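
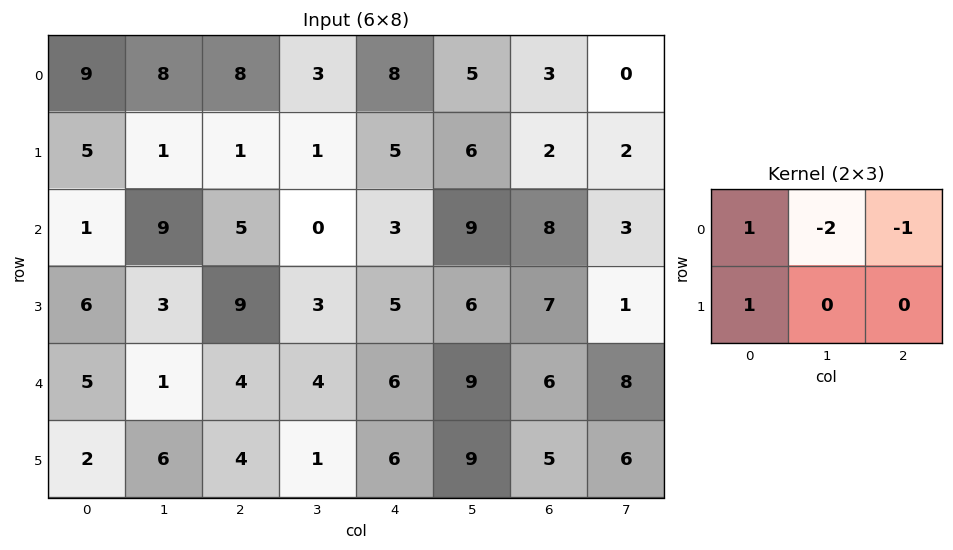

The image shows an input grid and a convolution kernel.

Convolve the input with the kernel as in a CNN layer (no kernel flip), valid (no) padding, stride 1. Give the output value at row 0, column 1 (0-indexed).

-10

The receptive field on the input at this output position is [8 8 3 / 1 1 1]. Elementwise product with the kernel and sum: 8·1 + 8·-2 + 3·-1 + 1·1.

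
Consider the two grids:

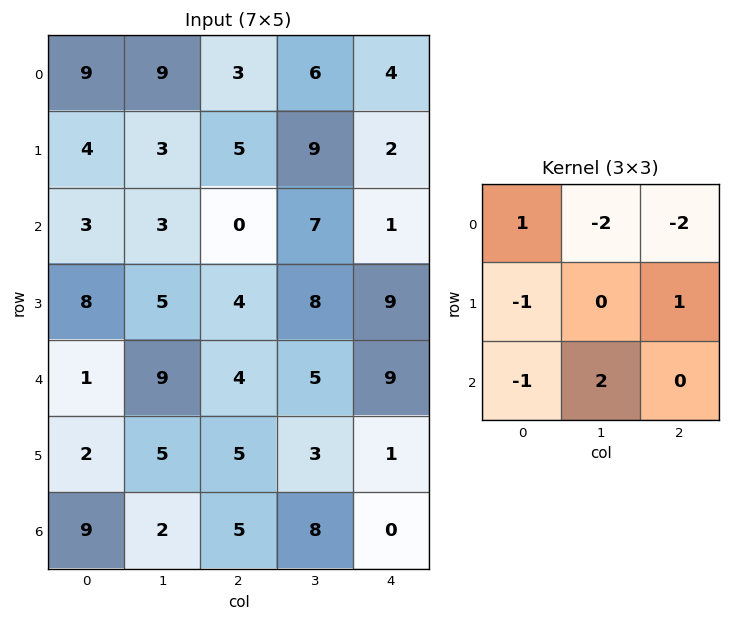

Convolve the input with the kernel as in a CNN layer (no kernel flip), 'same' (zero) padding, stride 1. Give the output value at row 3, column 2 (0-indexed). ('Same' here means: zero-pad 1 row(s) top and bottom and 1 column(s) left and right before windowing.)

The receptive field on the zero-padded input at this output position is [3 0 7 / 5 4 8 / 9 4 5]. Elementwise product with the kernel and sum: 3·1 + 0·-2 + 7·-2 + 5·-1 + 8·1 + 9·-1 + 4·2.

-9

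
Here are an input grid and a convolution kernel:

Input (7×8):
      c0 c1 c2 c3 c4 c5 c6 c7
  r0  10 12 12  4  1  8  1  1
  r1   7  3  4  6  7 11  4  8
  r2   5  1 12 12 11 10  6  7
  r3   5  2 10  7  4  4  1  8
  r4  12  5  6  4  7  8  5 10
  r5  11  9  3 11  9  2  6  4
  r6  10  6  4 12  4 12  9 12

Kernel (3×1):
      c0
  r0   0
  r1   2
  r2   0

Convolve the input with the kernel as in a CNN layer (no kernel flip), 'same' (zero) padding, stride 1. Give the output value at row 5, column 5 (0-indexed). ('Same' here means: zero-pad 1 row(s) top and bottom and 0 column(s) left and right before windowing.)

4

The receptive field on the zero-padded input at this output position is [8 / 2 / 12]. Elementwise product with the kernel and sum: 2·2.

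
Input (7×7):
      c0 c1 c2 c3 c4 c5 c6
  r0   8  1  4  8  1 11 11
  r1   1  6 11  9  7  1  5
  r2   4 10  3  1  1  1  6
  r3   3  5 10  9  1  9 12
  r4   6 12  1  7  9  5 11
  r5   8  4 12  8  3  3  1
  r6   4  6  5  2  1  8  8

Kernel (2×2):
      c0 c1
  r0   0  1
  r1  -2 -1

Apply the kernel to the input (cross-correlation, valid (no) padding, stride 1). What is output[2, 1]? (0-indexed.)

-17

The receptive field on the input at this output position is [10 3 / 5 10]. Elementwise product with the kernel and sum: 3·1 + 5·-2 + 10·-1.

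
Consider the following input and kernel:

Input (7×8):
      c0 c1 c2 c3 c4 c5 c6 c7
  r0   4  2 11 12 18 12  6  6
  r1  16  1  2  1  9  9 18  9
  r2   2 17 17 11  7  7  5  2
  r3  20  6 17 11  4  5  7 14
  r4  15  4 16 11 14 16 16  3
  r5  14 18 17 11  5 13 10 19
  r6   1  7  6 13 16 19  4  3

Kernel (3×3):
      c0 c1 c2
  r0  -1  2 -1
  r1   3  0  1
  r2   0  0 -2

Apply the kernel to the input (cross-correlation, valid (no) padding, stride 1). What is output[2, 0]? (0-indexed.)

The receptive field on the input at this output position is [2 17 17 / 20 6 17 / 15 4 16]. Elementwise product with the kernel and sum: 2·-1 + 17·2 + 17·-1 + 20·3 + 17·1 + 16·-2.

60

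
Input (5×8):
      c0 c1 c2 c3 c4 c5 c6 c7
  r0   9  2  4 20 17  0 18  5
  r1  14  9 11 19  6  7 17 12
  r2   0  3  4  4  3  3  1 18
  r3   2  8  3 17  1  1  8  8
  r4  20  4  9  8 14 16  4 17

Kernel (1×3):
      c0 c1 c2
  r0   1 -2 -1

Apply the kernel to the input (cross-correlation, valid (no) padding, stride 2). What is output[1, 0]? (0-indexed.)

-10

The receptive field on the input at this output position is [0 3 4]. Elementwise product with the kernel and sum: 0·1 + 3·-2 + 4·-1.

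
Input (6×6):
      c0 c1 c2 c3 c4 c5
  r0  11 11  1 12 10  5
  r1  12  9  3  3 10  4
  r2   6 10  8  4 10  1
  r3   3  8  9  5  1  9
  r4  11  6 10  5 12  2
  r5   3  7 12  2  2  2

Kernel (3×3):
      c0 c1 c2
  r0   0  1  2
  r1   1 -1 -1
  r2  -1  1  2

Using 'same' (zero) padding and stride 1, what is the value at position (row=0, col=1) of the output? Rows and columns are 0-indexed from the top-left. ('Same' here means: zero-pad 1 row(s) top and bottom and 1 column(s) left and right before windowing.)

2

The receptive field on the zero-padded input at this output position is [0 0 0 / 11 11 1 / 12 9 3]. Elementwise product with the kernel and sum: 0·1 + 0·2 + 11·1 + 11·-1 + 1·-1 + 12·-1 + 9·1 + 3·2.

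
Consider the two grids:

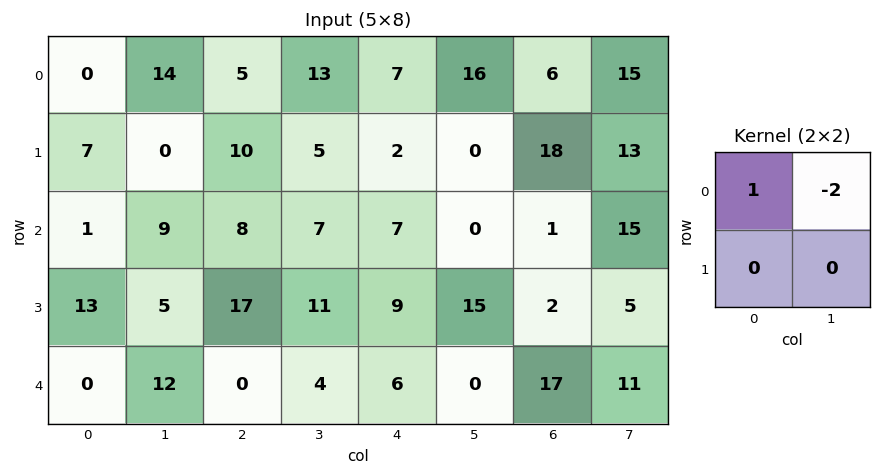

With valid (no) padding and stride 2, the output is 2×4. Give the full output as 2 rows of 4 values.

Output[0,0]: The receptive field on the input at this output position is [0 14 / 7 0]. Elementwise product with the kernel and sum: 0·1 + 14·-2.
Output[0,1]: The receptive field on the input at this output position is [5 13 / 10 5]. Elementwise product with the kernel and sum: 5·1 + 13·-2.

-28 -21 -25 -24
-17 -6 7 -29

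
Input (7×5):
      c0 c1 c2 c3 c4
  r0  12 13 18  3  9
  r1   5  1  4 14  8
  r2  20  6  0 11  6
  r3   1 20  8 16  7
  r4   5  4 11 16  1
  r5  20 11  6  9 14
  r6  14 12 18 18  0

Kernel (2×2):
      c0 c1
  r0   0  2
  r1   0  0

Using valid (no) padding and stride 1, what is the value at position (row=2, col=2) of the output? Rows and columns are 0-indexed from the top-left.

22

The receptive field on the input at this output position is [0 11 / 8 16]. Elementwise product with the kernel and sum: 11·2.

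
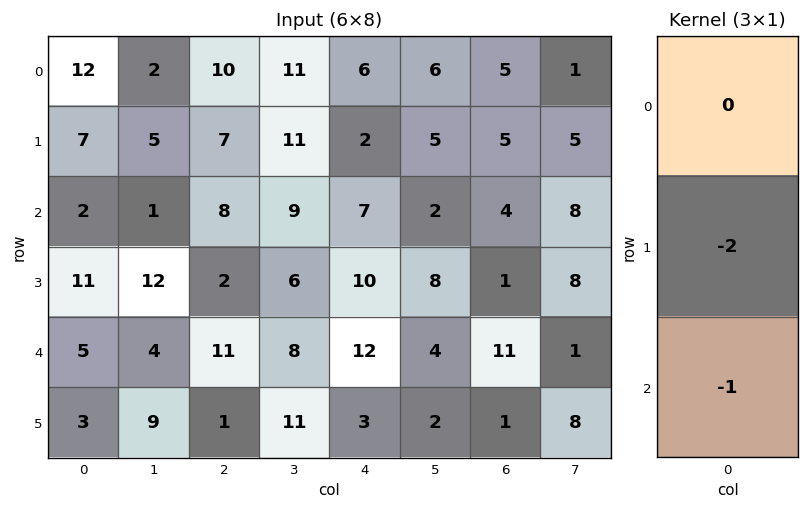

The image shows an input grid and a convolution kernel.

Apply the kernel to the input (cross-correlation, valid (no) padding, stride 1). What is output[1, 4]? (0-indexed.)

-24

The receptive field on the input at this output position is [2 / 7 / 10]. Elementwise product with the kernel and sum: 7·-2 + 10·-1.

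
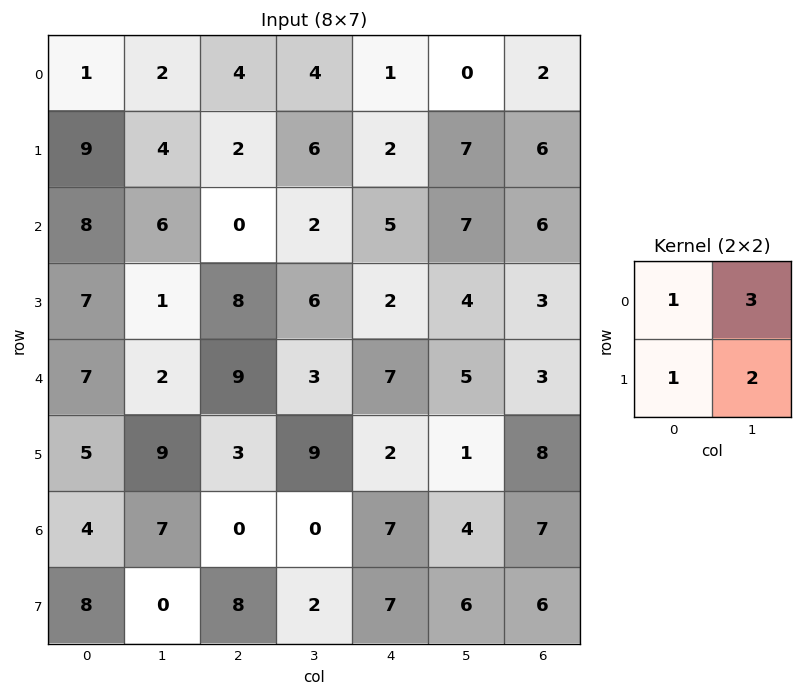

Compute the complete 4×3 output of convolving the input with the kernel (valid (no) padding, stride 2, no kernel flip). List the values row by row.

24 30 17
35 26 36
36 39 26
33 12 38

Output[0,0]: The receptive field on the input at this output position is [1 2 / 9 4]. Elementwise product with the kernel and sum: 1·1 + 2·3 + 9·1 + 4·2.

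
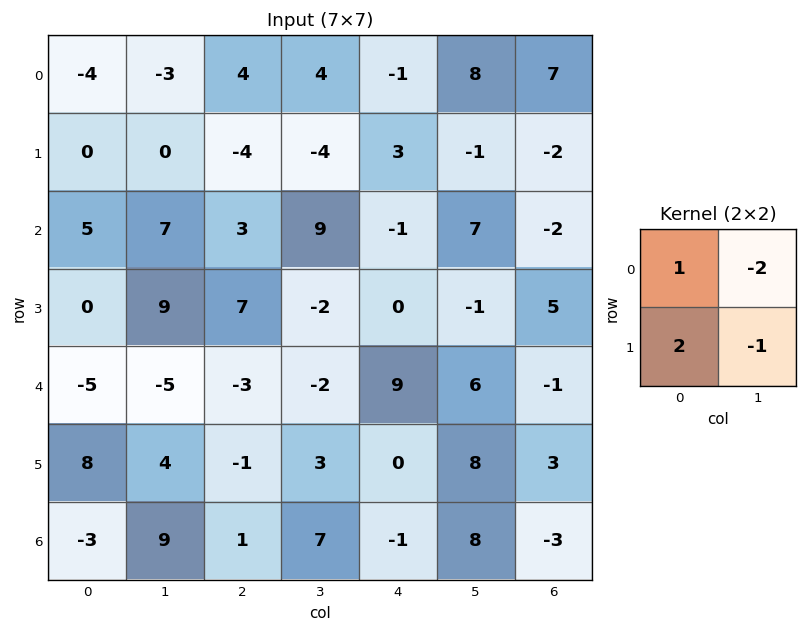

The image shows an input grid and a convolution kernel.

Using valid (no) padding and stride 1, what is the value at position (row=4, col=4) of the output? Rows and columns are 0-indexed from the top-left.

The receptive field on the input at this output position is [9 6 / 0 8]. Elementwise product with the kernel and sum: 9·1 + 6·-2 + 0·2 + 8·-1.

-11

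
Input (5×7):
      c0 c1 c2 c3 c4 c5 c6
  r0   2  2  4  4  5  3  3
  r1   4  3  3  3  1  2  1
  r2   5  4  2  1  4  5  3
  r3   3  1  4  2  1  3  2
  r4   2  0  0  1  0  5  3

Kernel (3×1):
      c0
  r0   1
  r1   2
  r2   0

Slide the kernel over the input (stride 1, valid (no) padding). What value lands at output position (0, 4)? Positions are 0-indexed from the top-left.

The receptive field on the input at this output position is [5 / 1 / 4]. Elementwise product with the kernel and sum: 5·1 + 1·2.

7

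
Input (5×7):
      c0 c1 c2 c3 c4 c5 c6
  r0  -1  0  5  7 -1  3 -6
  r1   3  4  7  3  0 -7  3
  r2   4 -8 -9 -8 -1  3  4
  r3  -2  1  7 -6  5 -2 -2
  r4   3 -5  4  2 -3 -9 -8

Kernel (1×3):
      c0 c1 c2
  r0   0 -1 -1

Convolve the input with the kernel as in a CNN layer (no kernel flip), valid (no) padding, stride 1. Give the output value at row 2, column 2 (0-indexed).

9

The receptive field on the input at this output position is [-9 -8 -1]. Elementwise product with the kernel and sum: -8·-1 + -1·-1.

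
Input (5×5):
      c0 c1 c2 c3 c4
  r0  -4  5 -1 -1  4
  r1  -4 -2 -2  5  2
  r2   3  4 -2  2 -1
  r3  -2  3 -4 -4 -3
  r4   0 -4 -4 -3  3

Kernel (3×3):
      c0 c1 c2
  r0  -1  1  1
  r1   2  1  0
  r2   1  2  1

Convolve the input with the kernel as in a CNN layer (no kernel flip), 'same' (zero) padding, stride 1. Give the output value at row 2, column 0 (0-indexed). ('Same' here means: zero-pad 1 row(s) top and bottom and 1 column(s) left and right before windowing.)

-4

The receptive field on the zero-padded input at this output position is [0 -4 -2 / 0 3 4 / 0 -2 3]. Elementwise product with the kernel and sum: 0·-1 + -4·1 + -2·1 + 0·2 + 3·1 + 0·1 + -2·2 + 3·1.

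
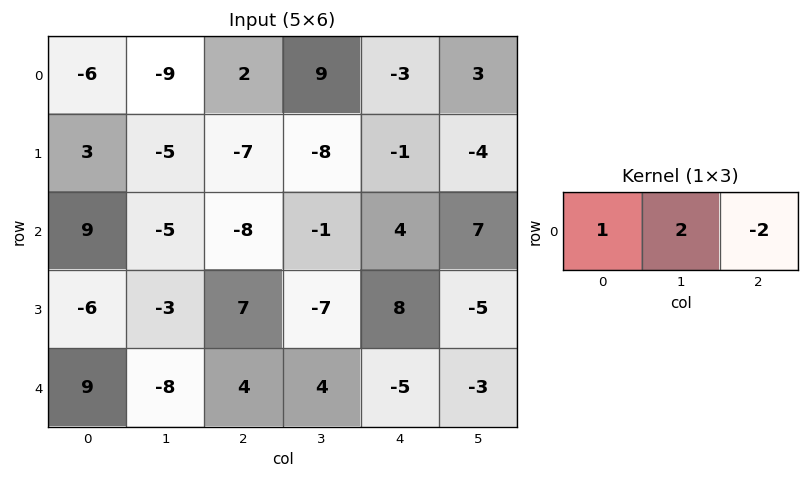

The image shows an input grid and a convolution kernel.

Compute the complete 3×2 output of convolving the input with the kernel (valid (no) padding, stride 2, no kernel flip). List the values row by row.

Output[0,0]: The receptive field on the input at this output position is [-6 -9 2]. Elementwise product with the kernel and sum: -6·1 + -9·2 + 2·-2.

-28 26
15 -18
-15 22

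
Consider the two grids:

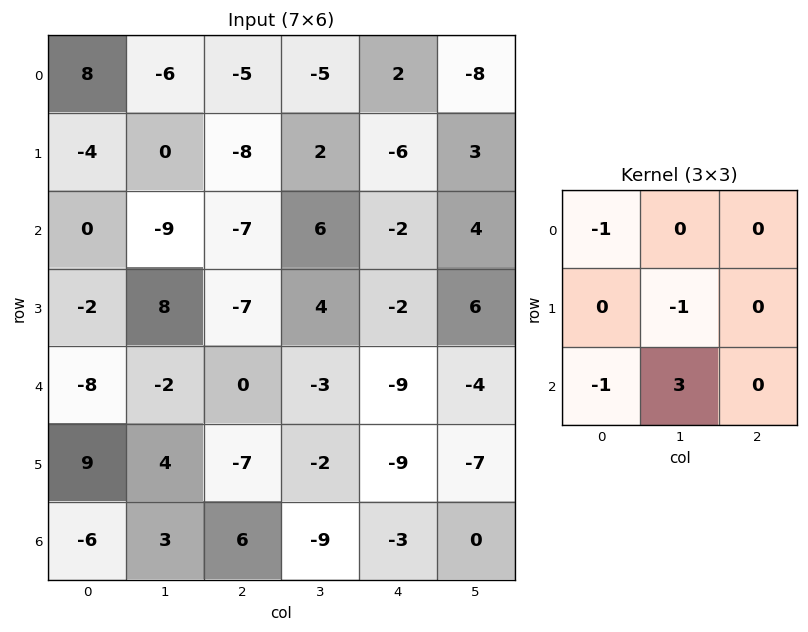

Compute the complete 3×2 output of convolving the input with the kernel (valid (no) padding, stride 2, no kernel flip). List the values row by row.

-35 28
-6 -6
19 -31

Output[0,0]: The receptive field on the input at this output position is [8 -6 -5 / -4 0 -8 / 0 -9 -7]. Elementwise product with the kernel and sum: 8·-1 + 0·-1 + 0·-1 + -9·3.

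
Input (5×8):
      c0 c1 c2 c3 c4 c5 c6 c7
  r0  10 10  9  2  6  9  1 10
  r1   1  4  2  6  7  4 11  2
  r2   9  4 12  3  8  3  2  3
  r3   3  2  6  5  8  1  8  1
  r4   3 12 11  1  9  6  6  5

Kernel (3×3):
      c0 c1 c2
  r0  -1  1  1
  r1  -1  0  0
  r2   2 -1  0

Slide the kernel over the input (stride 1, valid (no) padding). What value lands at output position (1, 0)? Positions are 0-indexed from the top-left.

0

The receptive field on the input at this output position is [1 4 2 / 9 4 12 / 3 2 6]. Elementwise product with the kernel and sum: 1·-1 + 4·1 + 2·1 + 9·-1 + 3·2 + 2·-1.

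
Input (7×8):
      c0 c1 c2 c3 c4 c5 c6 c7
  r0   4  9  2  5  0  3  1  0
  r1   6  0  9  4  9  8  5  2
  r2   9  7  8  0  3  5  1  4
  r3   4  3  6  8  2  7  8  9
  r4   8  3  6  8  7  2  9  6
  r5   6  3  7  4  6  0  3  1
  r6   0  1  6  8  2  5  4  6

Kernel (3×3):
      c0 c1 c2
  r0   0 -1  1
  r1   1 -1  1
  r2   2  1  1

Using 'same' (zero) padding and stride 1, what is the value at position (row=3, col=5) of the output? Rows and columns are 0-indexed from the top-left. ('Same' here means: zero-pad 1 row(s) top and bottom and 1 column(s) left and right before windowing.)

The receptive field on the zero-padded input at this output position is [3 5 1 / 2 7 8 / 7 2 9]. Elementwise product with the kernel and sum: 5·-1 + 1·1 + 2·1 + 7·-1 + 8·1 + 7·2 + 2·1 + 9·1.

24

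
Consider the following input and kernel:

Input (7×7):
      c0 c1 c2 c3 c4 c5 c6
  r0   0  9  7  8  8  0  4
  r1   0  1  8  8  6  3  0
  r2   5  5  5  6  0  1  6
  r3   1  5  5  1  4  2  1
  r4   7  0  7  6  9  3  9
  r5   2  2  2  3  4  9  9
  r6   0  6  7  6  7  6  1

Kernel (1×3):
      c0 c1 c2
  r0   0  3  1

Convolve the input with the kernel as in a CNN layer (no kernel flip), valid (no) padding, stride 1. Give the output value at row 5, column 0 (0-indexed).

8

The receptive field on the input at this output position is [2 2 2]. Elementwise product with the kernel and sum: 2·3 + 2·1.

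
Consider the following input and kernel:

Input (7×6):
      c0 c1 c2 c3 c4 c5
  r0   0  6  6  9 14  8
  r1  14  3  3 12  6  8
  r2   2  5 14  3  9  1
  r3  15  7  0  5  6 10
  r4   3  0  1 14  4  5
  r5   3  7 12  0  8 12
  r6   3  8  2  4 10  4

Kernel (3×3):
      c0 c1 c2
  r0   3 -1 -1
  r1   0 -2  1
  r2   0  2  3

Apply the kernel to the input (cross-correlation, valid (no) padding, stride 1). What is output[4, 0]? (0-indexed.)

The receptive field on the input at this output position is [3 0 1 / 3 7 12 / 3 8 2]. Elementwise product with the kernel and sum: 3·3 + 0·-1 + 1·-1 + 7·-2 + 12·1 + 8·2 + 2·3.

28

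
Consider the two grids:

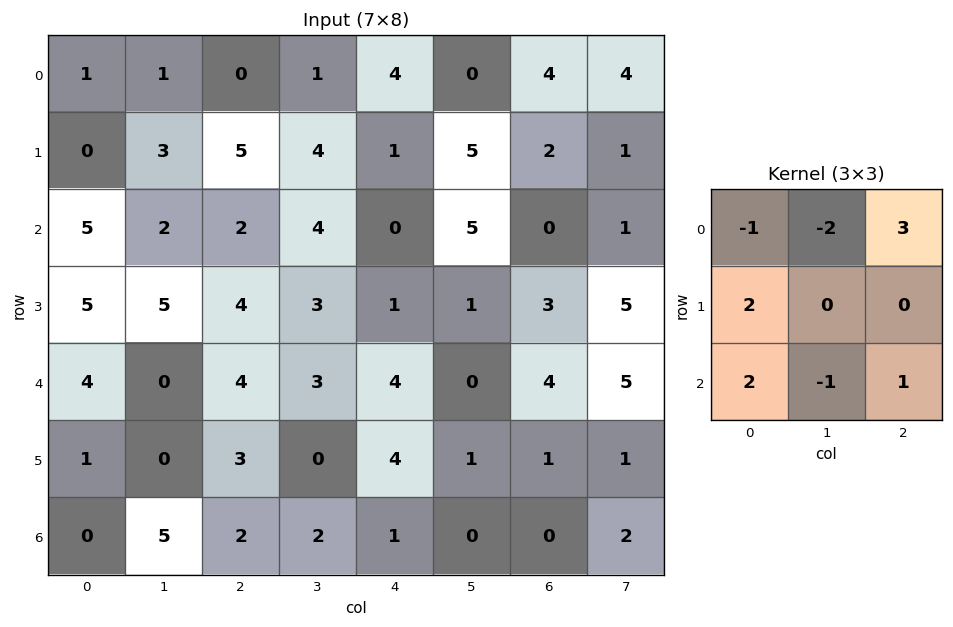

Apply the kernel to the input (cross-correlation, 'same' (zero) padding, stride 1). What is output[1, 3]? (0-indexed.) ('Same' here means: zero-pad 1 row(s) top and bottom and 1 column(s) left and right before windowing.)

The receptive field on the zero-padded input at this output position is [0 1 4 / 5 4 1 / 2 4 0]. Elementwise product with the kernel and sum: 0·-1 + 1·-2 + 4·3 + 5·2 + 2·2 + 4·-1 + 0·1.

20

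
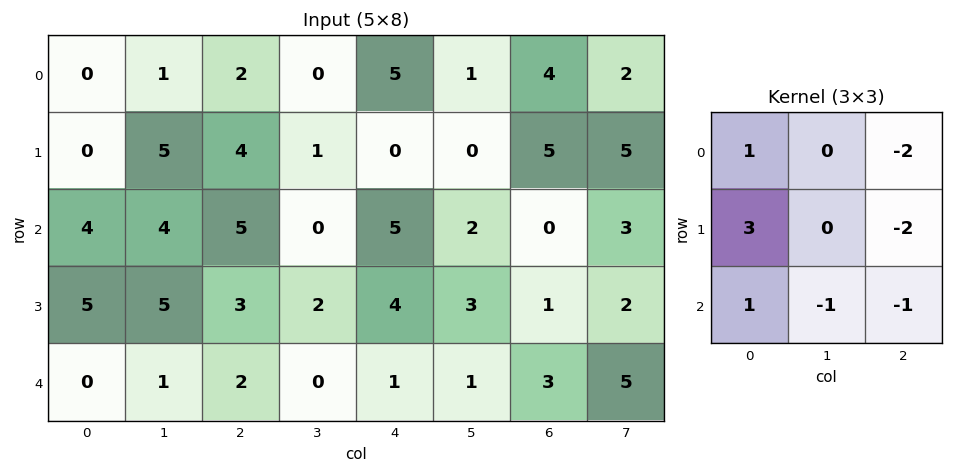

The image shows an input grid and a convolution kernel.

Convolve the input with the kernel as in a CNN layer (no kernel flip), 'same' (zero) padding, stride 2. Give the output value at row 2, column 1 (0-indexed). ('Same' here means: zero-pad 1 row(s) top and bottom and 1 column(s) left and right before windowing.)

4

The receptive field on the zero-padded input at this output position is [5 3 2 / 1 2 0 / 0 0 0]. Elementwise product with the kernel and sum: 5·1 + 2·-2 + 1·3 + 0·-2 + 0·1 + 0·-1 + 0·-1.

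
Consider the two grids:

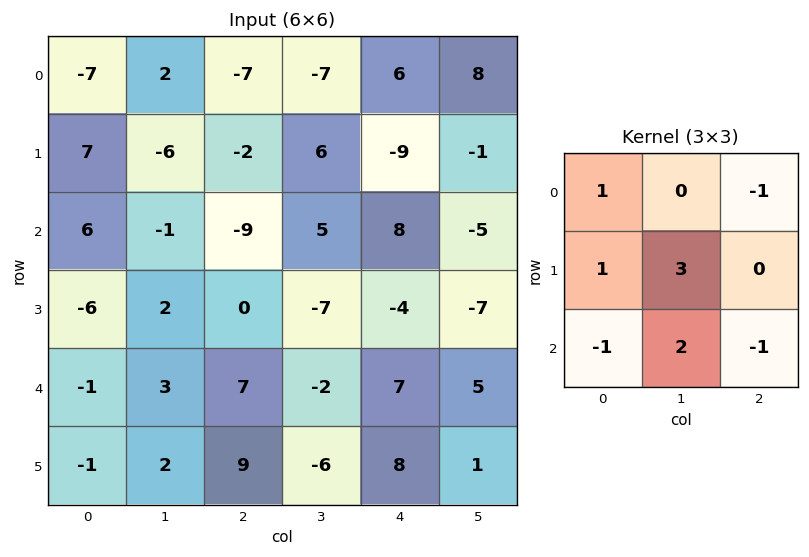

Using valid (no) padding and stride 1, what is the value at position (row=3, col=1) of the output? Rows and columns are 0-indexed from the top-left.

The receptive field on the input at this output position is [2 0 -7 / 3 7 -2 / 2 9 -6]. Elementwise product with the kernel and sum: 2·1 + -7·-1 + 3·1 + 7·3 + 2·-1 + 9·2 + -6·-1.

55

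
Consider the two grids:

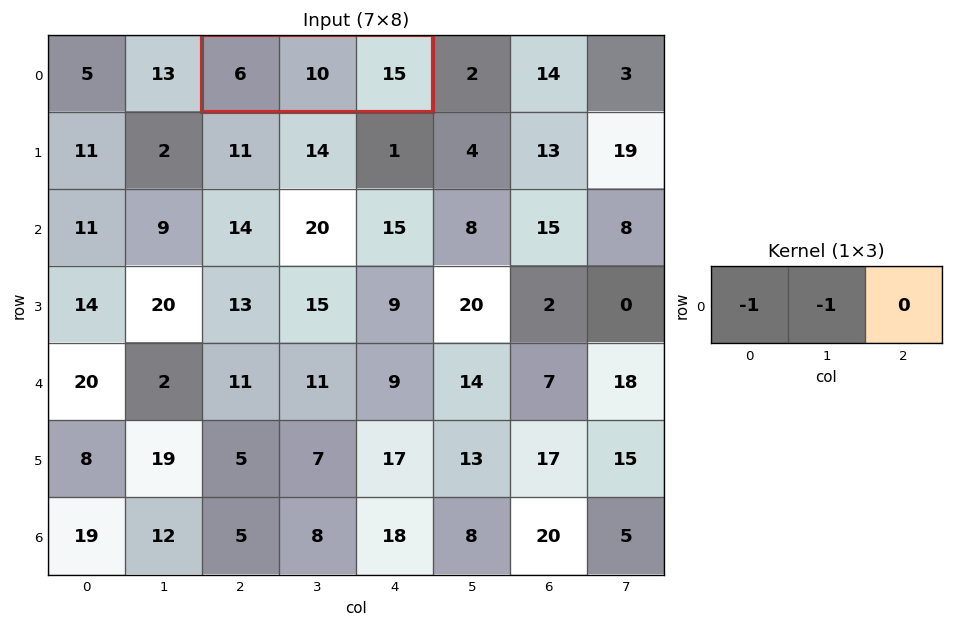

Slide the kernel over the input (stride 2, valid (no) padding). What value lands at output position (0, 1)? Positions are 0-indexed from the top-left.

-16

The receptive field on the input at this output position is [6 10 15]. Elementwise product with the kernel and sum: 6·-1 + 10·-1.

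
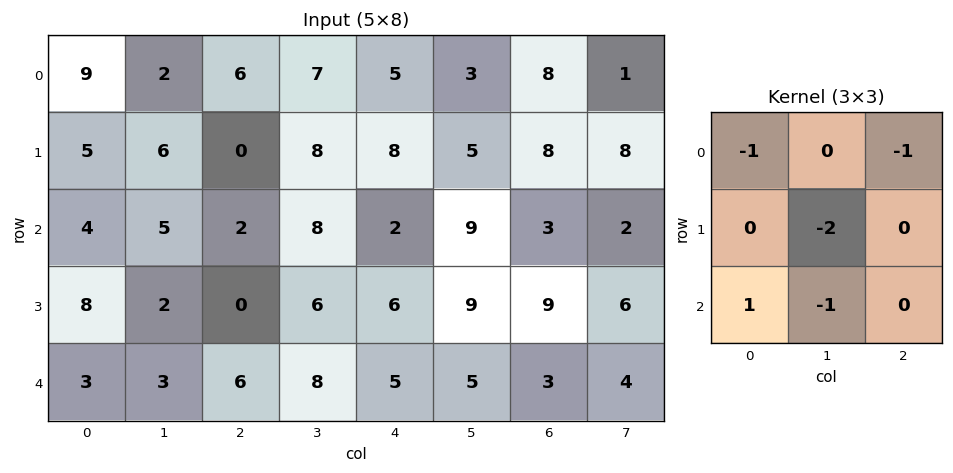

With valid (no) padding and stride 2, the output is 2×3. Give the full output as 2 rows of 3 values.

Output[0,0]: The receptive field on the input at this output position is [9 2 6 / 5 6 0 / 4 5 2]. Elementwise product with the kernel and sum: 9·-1 + 6·-1 + 6·-2 + 4·1 + 5·-1.
Output[0,1]: The receptive field on the input at this output position is [6 7 5 / 0 8 8 / 2 8 2]. Elementwise product with the kernel and sum: 6·-1 + 5·-1 + 8·-2 + 2·1 + 8·-1.

-28 -33 -30
-10 -18 -23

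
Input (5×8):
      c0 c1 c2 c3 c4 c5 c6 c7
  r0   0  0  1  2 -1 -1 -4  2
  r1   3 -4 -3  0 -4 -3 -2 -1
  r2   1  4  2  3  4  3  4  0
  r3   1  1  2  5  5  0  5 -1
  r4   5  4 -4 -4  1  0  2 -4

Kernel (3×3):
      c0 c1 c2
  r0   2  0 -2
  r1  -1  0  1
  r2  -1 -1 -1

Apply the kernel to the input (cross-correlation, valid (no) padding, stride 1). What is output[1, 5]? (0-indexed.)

The receptive field on the input at this output position is [-3 -2 -1 / 3 4 0 / 0 5 -1]. Elementwise product with the kernel and sum: -3·2 + -1·-2 + 3·-1 + 0·1 + 0·-1 + 5·-1 + -1·-1.

-11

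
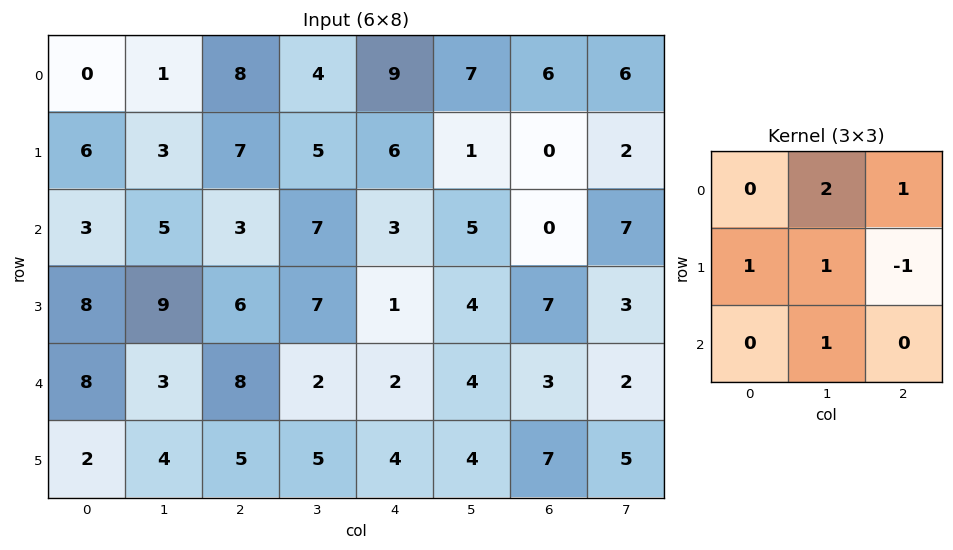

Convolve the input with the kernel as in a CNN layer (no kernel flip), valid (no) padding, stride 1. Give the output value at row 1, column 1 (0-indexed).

26

The receptive field on the input at this output position is [3 7 5 / 5 3 7 / 9 6 7]. Elementwise product with the kernel and sum: 7·2 + 5·1 + 5·1 + 3·1 + 7·-1 + 6·1.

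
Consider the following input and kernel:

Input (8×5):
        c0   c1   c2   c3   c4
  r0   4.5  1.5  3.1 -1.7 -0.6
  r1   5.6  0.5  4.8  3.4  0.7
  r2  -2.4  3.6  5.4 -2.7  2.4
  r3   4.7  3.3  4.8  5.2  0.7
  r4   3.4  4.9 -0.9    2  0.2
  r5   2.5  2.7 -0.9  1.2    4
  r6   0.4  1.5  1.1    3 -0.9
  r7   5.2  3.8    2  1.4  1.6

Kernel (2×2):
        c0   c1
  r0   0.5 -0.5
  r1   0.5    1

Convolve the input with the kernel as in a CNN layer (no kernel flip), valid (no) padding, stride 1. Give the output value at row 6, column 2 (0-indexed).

1.45

The receptive field on the input at this output position is [1.1 3 / 2 1.4]. Elementwise product with the kernel and sum: 1.1·0.5 + 3·-0.5 + 2·0.5 + 1.4·1.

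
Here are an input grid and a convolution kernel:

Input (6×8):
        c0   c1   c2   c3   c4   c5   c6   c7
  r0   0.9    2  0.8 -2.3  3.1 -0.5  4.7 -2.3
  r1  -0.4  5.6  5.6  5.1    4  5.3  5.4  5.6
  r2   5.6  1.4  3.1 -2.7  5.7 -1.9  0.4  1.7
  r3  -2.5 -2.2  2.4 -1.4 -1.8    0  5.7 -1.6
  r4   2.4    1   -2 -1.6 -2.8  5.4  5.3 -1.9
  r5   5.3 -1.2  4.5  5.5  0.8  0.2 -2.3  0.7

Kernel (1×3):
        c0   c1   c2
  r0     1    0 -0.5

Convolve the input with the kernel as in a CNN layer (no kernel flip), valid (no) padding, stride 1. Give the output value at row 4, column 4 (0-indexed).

-5.45

The receptive field on the input at this output position is [-2.8 5.4 5.3]. Elementwise product with the kernel and sum: -2.8·1 + 5.3·-0.5.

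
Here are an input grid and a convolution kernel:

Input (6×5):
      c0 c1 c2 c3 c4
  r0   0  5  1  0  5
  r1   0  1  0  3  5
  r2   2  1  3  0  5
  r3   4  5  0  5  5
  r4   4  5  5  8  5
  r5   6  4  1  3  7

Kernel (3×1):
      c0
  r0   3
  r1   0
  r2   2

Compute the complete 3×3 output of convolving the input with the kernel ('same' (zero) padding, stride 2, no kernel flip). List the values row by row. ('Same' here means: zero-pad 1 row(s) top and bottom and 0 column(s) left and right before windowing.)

0 0 10
8 0 25
24 2 29

Output[0,0]: The receptive field on the zero-padded input at this output position is [0 / 0 / 0]. Elementwise product with the kernel and sum: 0·3 + 0·2.
Output[0,1]: The receptive field on the zero-padded input at this output position is [0 / 1 / 0]. Elementwise product with the kernel and sum: 0·3 + 0·2.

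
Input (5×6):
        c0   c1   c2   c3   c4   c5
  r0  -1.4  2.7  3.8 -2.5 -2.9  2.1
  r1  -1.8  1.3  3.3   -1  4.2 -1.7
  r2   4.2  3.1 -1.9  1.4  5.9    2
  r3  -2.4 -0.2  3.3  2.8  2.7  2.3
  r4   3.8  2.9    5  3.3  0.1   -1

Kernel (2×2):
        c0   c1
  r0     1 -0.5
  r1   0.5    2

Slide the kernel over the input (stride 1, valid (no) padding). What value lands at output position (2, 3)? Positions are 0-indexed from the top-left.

5.25

The receptive field on the input at this output position is [1.4 5.9 / 2.8 2.7]. Elementwise product with the kernel and sum: 1.4·1 + 5.9·-0.5 + 2.8·0.5 + 2.7·2.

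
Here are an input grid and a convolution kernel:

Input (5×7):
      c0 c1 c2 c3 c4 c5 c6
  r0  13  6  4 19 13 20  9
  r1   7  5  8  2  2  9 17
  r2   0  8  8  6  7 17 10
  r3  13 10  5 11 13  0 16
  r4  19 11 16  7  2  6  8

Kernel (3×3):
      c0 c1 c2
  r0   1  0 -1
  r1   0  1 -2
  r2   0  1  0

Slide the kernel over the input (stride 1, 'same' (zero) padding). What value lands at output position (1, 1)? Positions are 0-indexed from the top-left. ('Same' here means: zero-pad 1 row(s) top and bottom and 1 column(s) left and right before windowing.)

The receptive field on the zero-padded input at this output position is [13 6 4 / 7 5 8 / 0 8 8]. Elementwise product with the kernel and sum: 13·1 + 4·-1 + 5·1 + 8·-2 + 8·1.

6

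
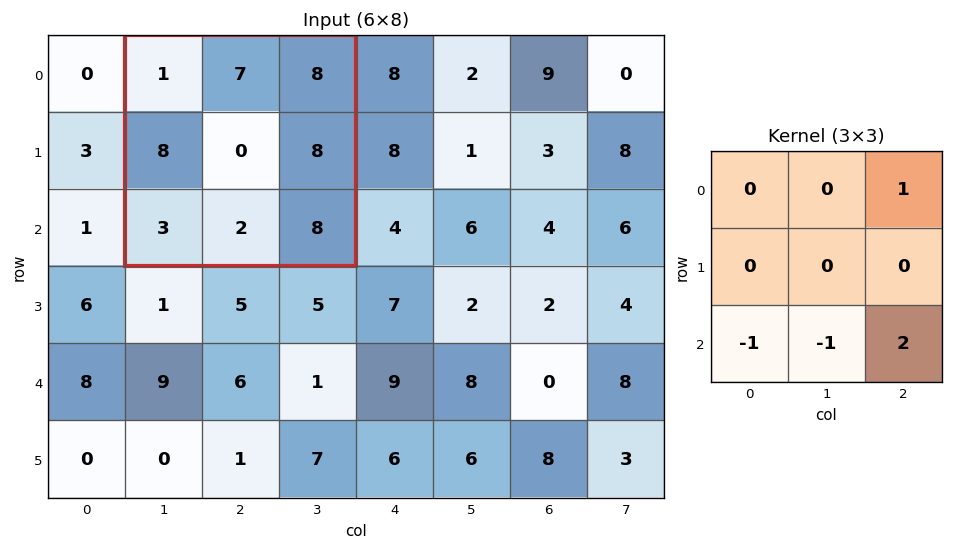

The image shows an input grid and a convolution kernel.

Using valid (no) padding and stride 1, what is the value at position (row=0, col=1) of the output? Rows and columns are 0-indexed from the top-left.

The receptive field on the input at this output position is [1 7 8 / 8 0 8 / 3 2 8]. Elementwise product with the kernel and sum: 8·1 + 3·-1 + 2·-1 + 8·2.

19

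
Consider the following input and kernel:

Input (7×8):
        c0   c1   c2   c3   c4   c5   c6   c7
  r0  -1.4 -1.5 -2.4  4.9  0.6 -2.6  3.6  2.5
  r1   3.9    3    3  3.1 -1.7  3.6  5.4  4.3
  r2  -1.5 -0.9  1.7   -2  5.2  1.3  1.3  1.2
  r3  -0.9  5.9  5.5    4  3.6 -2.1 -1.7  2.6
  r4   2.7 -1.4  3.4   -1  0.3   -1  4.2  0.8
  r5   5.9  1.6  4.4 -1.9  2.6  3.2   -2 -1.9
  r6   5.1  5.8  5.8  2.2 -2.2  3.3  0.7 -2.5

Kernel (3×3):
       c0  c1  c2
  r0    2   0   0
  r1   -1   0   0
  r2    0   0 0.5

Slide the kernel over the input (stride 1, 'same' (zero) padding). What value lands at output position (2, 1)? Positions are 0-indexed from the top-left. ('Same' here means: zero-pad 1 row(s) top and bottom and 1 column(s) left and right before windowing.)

The receptive field on the zero-padded input at this output position is [3.9 3 3 / -1.5 -0.9 1.7 / -0.9 5.9 5.5]. Elementwise product with the kernel and sum: 3.9·2 + -1.5·-1 + 5.5·0.5.

12.05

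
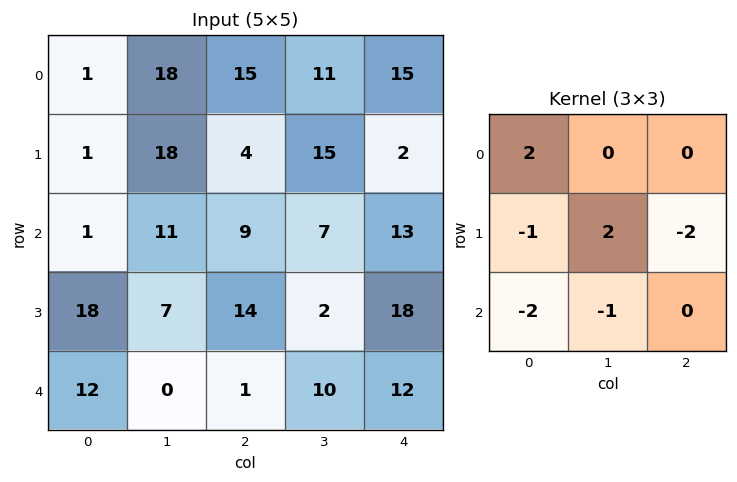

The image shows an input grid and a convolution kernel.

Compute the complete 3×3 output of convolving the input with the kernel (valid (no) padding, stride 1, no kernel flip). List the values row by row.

Output[0,0]: The receptive field on the input at this output position is [1 18 15 / 1 18 4 / 1 11 9]. Elementwise product with the kernel and sum: 1·2 + 1·-1 + 18·2 + 4·-2 + 1·-2 + 11·-1.

16 -35 27
-38 1 -43
-54 38 -40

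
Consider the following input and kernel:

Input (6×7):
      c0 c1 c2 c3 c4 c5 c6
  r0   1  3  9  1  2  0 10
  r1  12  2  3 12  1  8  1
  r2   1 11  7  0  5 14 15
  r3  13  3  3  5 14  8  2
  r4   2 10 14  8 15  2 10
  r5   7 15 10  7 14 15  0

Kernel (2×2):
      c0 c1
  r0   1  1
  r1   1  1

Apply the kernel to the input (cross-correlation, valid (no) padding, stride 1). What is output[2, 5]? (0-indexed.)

39

The receptive field on the input at this output position is [14 15 / 8 2]. Elementwise product with the kernel and sum: 14·1 + 15·1 + 8·1 + 2·1.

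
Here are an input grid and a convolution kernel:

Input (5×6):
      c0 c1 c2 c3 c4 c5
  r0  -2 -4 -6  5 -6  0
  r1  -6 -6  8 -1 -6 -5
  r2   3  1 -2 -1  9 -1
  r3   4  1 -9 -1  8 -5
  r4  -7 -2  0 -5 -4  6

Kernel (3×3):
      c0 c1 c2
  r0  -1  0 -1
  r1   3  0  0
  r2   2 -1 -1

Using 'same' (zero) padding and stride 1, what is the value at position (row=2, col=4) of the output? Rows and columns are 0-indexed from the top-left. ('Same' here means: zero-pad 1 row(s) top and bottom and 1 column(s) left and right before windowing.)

-2

The receptive field on the zero-padded input at this output position is [-1 -6 -5 / -1 9 -1 / -1 8 -5]. Elementwise product with the kernel and sum: -1·-1 + -5·-1 + -1·3 + -1·2 + 8·-1 + -5·-1.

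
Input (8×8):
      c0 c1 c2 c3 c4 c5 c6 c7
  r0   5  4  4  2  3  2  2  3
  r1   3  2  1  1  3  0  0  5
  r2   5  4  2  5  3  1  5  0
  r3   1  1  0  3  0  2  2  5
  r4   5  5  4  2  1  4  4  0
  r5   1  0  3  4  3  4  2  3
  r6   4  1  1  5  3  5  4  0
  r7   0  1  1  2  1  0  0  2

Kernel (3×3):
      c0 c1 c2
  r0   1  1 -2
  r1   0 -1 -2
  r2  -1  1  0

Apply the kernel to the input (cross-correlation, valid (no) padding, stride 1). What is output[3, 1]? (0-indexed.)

-10

The receptive field on the input at this output position is [1 0 3 / 5 4 2 / 0 3 4]. Elementwise product with the kernel and sum: 1·1 + 0·1 + 3·-2 + 4·-1 + 2·-2 + 0·-1 + 3·1.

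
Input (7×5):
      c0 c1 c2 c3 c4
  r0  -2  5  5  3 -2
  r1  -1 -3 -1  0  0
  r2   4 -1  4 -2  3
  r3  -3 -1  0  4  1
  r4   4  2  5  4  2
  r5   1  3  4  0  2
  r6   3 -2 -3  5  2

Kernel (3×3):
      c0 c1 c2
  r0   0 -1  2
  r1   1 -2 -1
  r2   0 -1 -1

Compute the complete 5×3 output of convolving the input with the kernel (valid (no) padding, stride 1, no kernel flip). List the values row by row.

Output[0,0]: The receptive field on the input at this output position is [-2 5 5 / -1 -3 -1 / 4 -1 4]. Elementwise product with the kernel and sum: 5·-1 + 5·2 + -1·1 + -3·-2 + -1·-1 + -1·-1 + 4·-1.
Output[0,1]: The receptive field on the input at this output position is [5 5 3 / -3 -1 0 / -1 4 -2]. Elementwise product with the kernel and sum: 5·-1 + 3·2 + -3·1 + -1·-2 + 0·-1 + 4·-1 + -2·-1.

8 -2 -9
4 -10 0
1 -22 -7
-11 -8 -9
4 -4 -5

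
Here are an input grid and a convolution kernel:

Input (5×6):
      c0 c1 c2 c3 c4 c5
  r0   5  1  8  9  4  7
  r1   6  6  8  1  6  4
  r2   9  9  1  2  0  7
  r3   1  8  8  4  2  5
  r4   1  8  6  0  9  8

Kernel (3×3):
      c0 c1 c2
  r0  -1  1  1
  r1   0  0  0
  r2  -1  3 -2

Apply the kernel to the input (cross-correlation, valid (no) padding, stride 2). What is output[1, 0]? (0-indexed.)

12

The receptive field on the input at this output position is [9 9 1 / 1 8 8 / 1 8 6]. Elementwise product with the kernel and sum: 9·-1 + 9·1 + 1·1 + 1·-1 + 8·3 + 6·-2.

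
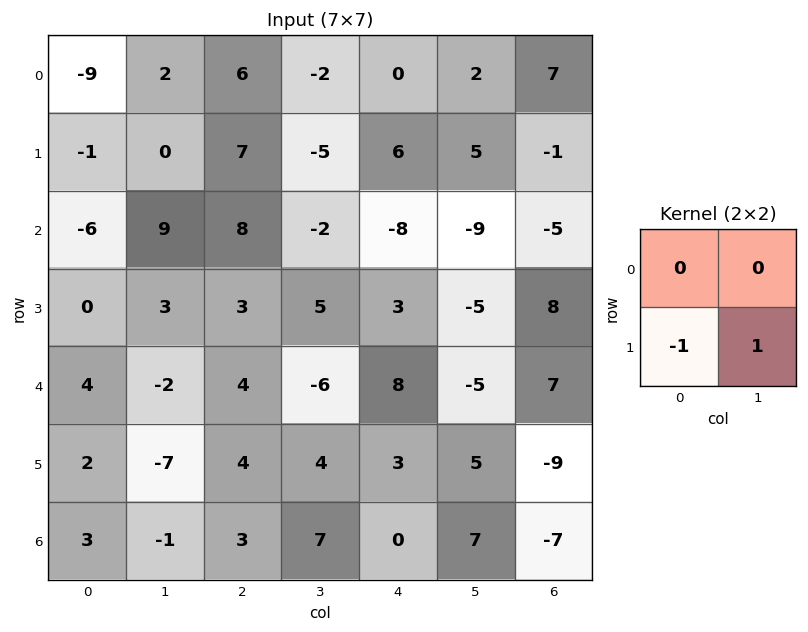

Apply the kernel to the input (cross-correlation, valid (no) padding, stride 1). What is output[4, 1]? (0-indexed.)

The receptive field on the input at this output position is [-2 4 / -7 4]. Elementwise product with the kernel and sum: -7·-1 + 4·1.

11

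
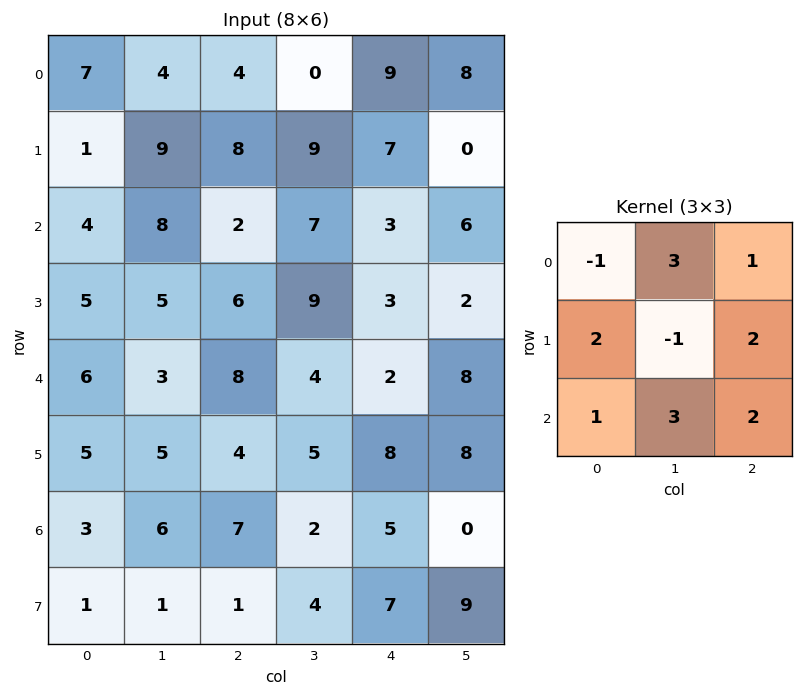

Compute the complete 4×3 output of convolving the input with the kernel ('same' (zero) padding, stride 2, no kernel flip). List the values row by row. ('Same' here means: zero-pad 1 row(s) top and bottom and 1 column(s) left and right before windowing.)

Output[0,0]: The receptive field on the zero-padded input at this output position is [0 0 0 / 0 7 4 / 0 1 9]. Elementwise product with the kernel and sum: 0·-1 + 0·3 + 0·1 + 0·2 + 7·-1 + 4·2 + 0·1 + 1·3 + 9·2.
Output[0,1]: The receptive field on the zero-padded input at this output position is [0 0 0 / 4 4 0 / 9 8 9]. Elementwise product with the kernel and sum: 0·-1 + 0·3 + 0·1 + 4·2 + 4·-1 + 0·2 + 9·1 + 8·3 + 9·2.

22 55 37
49 93 57
45 55 69
34 33 69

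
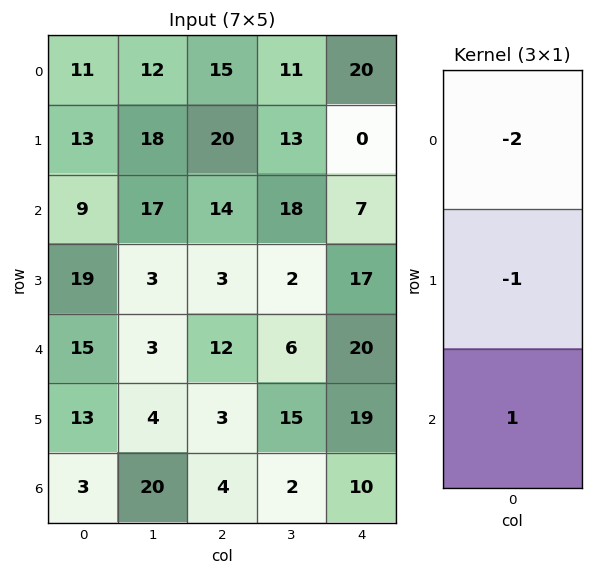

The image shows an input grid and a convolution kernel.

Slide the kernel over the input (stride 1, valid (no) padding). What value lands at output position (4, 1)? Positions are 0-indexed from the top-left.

The receptive field on the input at this output position is [3 / 4 / 20]. Elementwise product with the kernel and sum: 3·-2 + 4·-1 + 20·1.

10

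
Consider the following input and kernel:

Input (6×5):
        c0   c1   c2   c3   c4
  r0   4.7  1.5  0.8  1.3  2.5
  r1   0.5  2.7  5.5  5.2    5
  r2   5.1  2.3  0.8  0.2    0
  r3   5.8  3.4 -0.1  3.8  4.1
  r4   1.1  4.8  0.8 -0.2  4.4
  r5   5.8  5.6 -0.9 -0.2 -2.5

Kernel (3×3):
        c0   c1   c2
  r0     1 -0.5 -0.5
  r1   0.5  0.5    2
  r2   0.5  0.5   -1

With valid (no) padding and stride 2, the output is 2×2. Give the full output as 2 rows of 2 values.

Output[0,0]: The receptive field on the input at this output position is [4.7 1.5 0.8 / 0.5 2.7 5.5 / 5.1 2.3 0.8]. Elementwise product with the kernel and sum: 4.7·1 + 1.5·-0.5 + 0.8·-0.5 + 0.5·0.5 + 2.7·0.5 + 5.5·2 + 5.1·0.5 + 2.3·0.5 + 0.8·-1.

19.05 14.75
10.1 6.65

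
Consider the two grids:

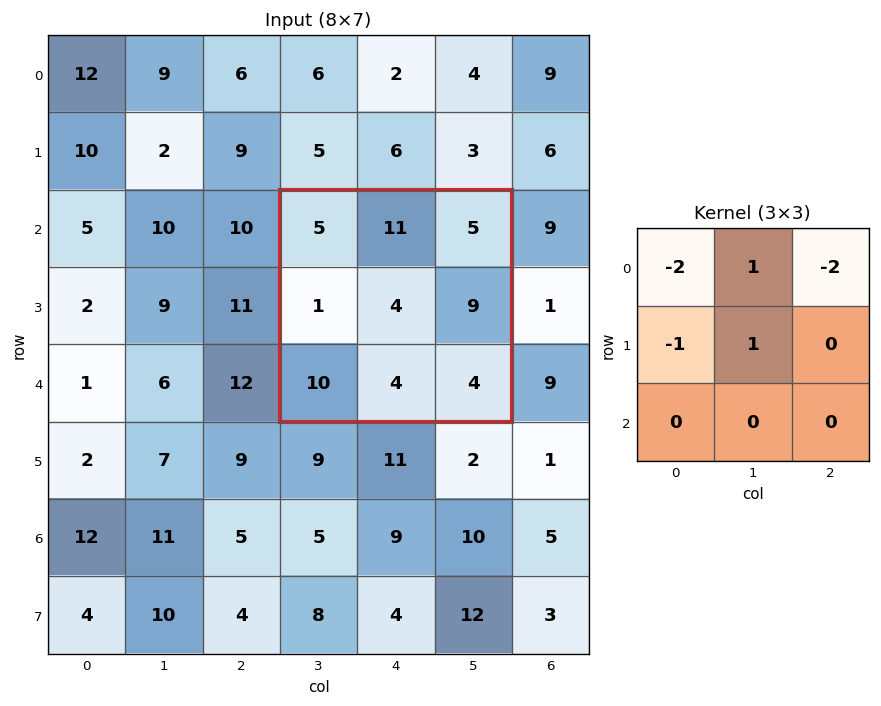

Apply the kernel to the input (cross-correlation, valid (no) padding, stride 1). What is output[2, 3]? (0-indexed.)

The receptive field on the input at this output position is [5 11 5 / 1 4 9 / 10 4 4]. Elementwise product with the kernel and sum: 5·-2 + 11·1 + 5·-2 + 1·-1 + 4·1.

-6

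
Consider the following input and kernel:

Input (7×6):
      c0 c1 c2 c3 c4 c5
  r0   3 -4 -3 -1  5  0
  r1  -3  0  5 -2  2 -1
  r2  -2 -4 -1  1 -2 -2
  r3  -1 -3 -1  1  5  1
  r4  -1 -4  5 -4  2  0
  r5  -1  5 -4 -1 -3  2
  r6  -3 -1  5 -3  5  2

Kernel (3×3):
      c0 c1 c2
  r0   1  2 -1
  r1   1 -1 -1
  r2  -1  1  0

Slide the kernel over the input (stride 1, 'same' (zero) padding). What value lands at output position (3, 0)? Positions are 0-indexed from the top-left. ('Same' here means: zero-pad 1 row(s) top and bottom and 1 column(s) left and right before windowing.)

3

The receptive field on the zero-padded input at this output position is [0 -2 -4 / 0 -1 -3 / 0 -1 -4]. Elementwise product with the kernel and sum: 0·1 + -2·2 + -4·-1 + 0·1 + -1·-1 + -3·-1 + 0·-1 + -1·1.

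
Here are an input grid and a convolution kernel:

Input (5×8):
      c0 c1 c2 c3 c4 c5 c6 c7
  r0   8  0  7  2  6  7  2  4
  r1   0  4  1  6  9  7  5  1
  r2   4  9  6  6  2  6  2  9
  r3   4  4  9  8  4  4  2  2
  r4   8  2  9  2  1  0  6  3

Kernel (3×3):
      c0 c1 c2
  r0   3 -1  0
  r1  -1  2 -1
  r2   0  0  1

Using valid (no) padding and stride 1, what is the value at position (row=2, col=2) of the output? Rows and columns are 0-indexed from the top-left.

The receptive field on the input at this output position is [6 6 2 / 9 8 4 / 9 2 1]. Elementwise product with the kernel and sum: 6·3 + 6·-1 + 9·-1 + 8·2 + 4·-1 + 1·1.

16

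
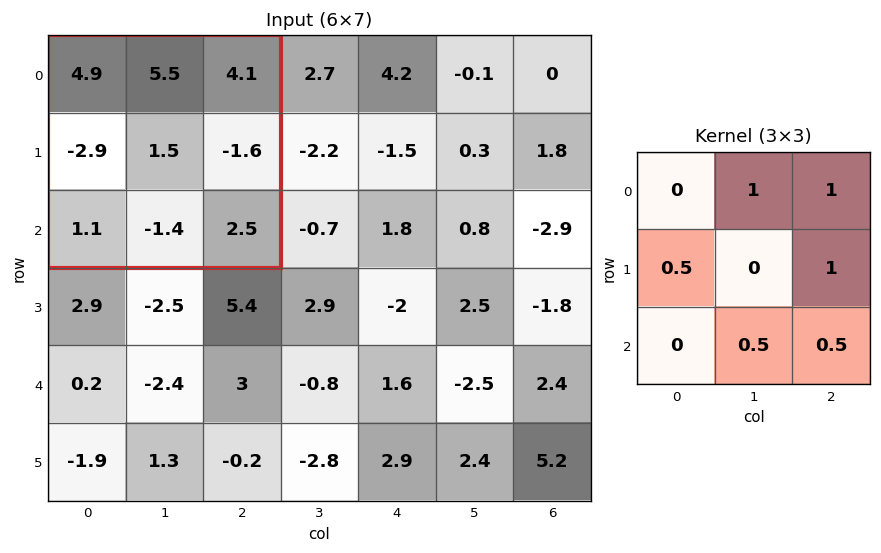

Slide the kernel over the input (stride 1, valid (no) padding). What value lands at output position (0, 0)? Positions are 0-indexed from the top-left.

The receptive field on the input at this output position is [4.9 5.5 4.1 / -2.9 1.5 -1.6 / 1.1 -1.4 2.5]. Elementwise product with the kernel and sum: 5.5·1 + 4.1·1 + -2.9·0.5 + -1.6·1 + -1.4·0.5 + 2.5·0.5.

7.1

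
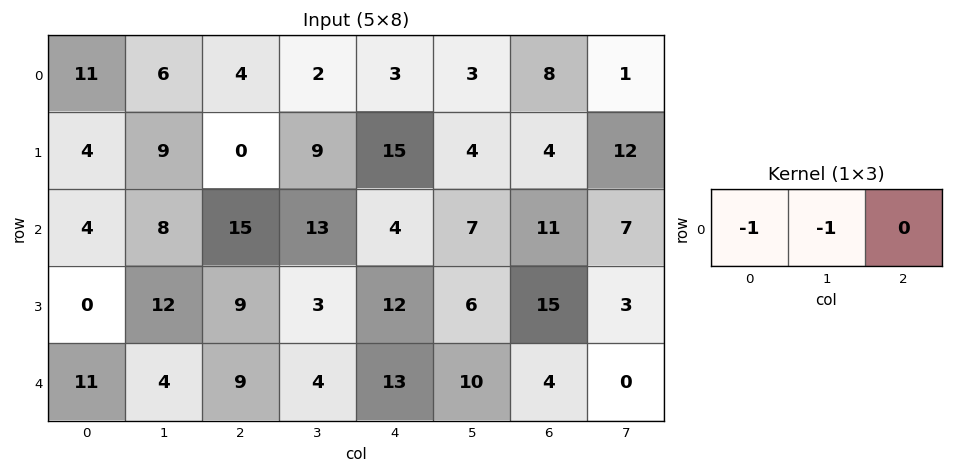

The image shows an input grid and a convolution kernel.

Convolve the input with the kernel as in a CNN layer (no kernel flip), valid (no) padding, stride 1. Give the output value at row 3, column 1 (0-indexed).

-21

The receptive field on the input at this output position is [12 9 3]. Elementwise product with the kernel and sum: 12·-1 + 9·-1.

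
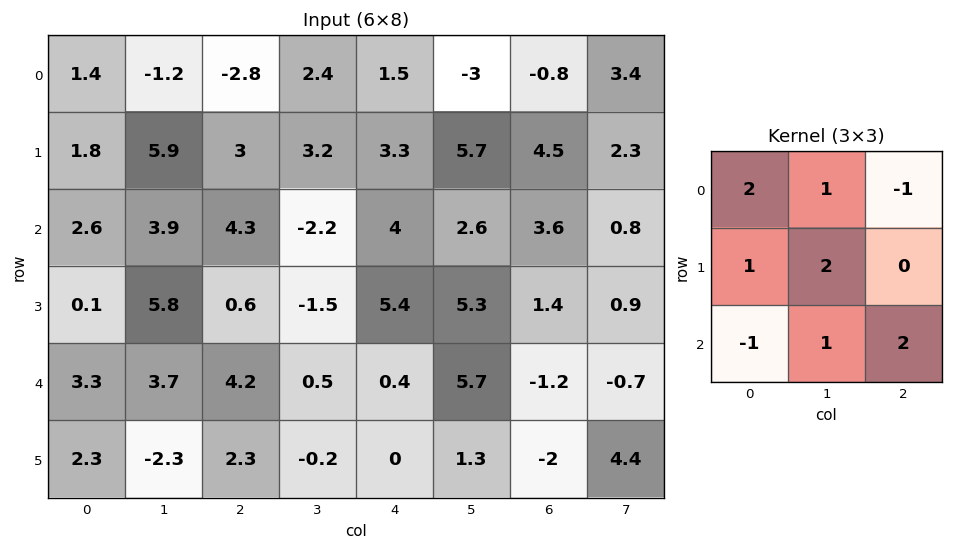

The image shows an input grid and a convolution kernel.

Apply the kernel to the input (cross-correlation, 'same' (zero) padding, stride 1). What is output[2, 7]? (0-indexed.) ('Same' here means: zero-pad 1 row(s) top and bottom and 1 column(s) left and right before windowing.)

The receptive field on the zero-padded input at this output position is [4.5 2.3 0 / 3.6 0.8 0 / 1.4 0.9 0]. Elementwise product with the kernel and sum: 4.5·2 + 2.3·1 + 0·-1 + 3.6·1 + 0.8·2 + 1.4·-1 + 0.9·1 + 0·2.

16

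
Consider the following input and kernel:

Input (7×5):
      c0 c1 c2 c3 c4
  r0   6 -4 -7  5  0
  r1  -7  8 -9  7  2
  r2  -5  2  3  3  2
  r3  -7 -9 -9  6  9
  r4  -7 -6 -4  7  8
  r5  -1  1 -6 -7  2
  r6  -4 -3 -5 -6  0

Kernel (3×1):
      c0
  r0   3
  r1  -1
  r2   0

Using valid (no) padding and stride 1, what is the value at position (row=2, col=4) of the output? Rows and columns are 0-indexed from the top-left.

The receptive field on the input at this output position is [2 / 9 / 8]. Elementwise product with the kernel and sum: 2·3 + 9·-1.

-3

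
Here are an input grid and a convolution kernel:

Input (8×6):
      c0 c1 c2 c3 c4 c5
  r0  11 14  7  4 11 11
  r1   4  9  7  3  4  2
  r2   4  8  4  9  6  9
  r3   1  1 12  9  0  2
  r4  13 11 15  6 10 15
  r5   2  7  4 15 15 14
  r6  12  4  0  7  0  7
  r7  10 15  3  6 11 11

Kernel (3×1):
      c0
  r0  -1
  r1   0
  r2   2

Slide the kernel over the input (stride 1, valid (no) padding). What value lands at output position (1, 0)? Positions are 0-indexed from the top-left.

The receptive field on the input at this output position is [4 / 4 / 1]. Elementwise product with the kernel and sum: 4·-1 + 1·2.

-2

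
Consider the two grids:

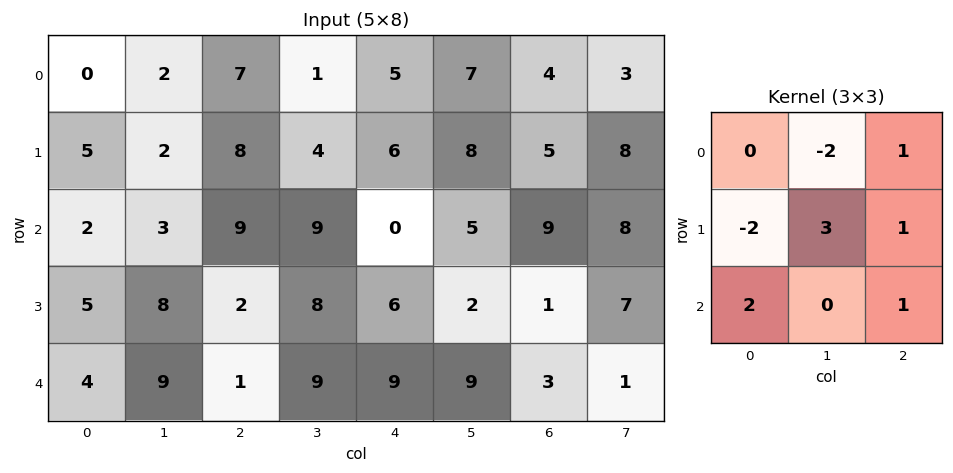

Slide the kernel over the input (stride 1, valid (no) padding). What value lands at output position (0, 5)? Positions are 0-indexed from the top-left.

20

The receptive field on the input at this output position is [7 4 3 / 8 5 8 / 5 9 8]. Elementwise product with the kernel and sum: 4·-2 + 3·1 + 8·-2 + 5·3 + 8·1 + 5·2 + 8·1.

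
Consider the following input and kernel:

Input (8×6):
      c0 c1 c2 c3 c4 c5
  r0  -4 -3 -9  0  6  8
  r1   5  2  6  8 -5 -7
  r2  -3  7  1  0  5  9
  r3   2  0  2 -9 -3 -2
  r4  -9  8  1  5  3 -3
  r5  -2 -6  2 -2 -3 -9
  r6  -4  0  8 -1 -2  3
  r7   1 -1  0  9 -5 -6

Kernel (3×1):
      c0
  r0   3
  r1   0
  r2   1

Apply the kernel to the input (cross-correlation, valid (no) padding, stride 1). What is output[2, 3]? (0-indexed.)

The receptive field on the input at this output position is [0 / -9 / 5]. Elementwise product with the kernel and sum: 0·3 + 5·1.

5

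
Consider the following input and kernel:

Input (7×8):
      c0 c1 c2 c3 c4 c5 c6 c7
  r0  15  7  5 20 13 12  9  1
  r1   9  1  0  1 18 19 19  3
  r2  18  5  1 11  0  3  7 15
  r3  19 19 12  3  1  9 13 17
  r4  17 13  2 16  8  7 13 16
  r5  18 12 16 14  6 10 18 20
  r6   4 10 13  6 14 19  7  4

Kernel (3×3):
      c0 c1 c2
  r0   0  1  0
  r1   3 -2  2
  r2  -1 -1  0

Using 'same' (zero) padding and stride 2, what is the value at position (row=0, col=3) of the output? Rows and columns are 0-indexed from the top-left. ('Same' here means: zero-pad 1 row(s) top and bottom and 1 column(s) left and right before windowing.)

-18

The receptive field on the zero-padded input at this output position is [0 0 0 / 12 9 1 / 19 19 3]. Elementwise product with the kernel and sum: 0·1 + 12·3 + 9·-2 + 1·2 + 19·-1 + 19·-1.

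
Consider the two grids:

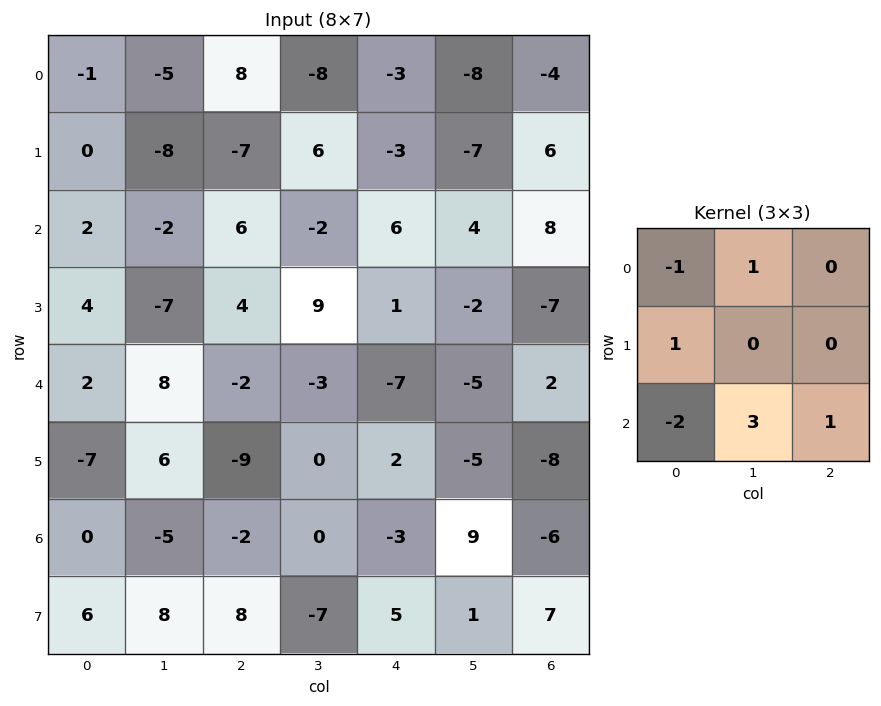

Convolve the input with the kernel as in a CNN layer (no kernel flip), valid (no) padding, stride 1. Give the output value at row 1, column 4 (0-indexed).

The receptive field on the input at this output position is [-3 -7 6 / 6 4 8 / 1 -2 -7]. Elementwise product with the kernel and sum: -3·-1 + -7·1 + 6·1 + 1·-2 + -2·3 + -7·1.

-13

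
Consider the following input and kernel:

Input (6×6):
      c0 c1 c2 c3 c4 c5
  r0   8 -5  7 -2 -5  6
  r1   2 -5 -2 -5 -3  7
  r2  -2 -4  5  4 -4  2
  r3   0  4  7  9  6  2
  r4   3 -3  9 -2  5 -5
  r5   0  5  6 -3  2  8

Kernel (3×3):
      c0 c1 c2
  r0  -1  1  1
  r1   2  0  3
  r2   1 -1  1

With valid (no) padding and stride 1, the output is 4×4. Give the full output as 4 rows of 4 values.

-1 -20 -30 24
5 8 -4 28
39 34 43 6
45 -4 52 -17

Output[0,0]: The receptive field on the input at this output position is [8 -5 7 / 2 -5 -2 / -2 -4 5]. Elementwise product with the kernel and sum: 8·-1 + -5·1 + 7·1 + 2·2 + -2·3 + -2·1 + -4·-1 + 5·1.
Output[0,1]: The receptive field on the input at this output position is [-5 7 -2 / -5 -2 -5 / -4 5 4]. Elementwise product with the kernel and sum: -5·-1 + 7·1 + -2·1 + -5·2 + -5·3 + -4·1 + 5·-1 + 4·1.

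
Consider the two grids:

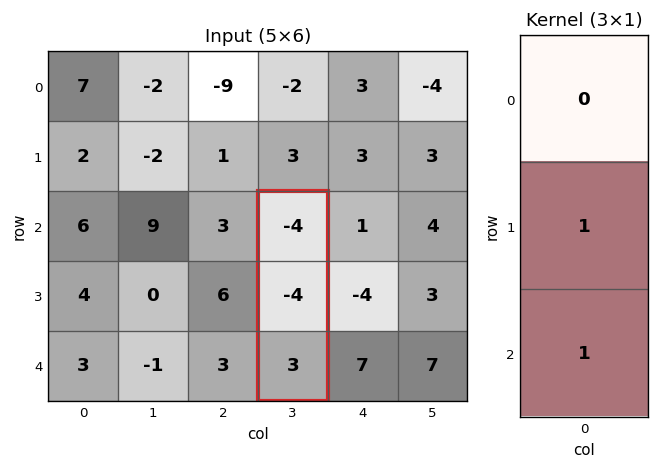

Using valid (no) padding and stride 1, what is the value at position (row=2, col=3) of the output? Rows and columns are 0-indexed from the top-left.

The receptive field on the input at this output position is [-4 / -4 / 3]. Elementwise product with the kernel and sum: -4·1 + 3·1.

-1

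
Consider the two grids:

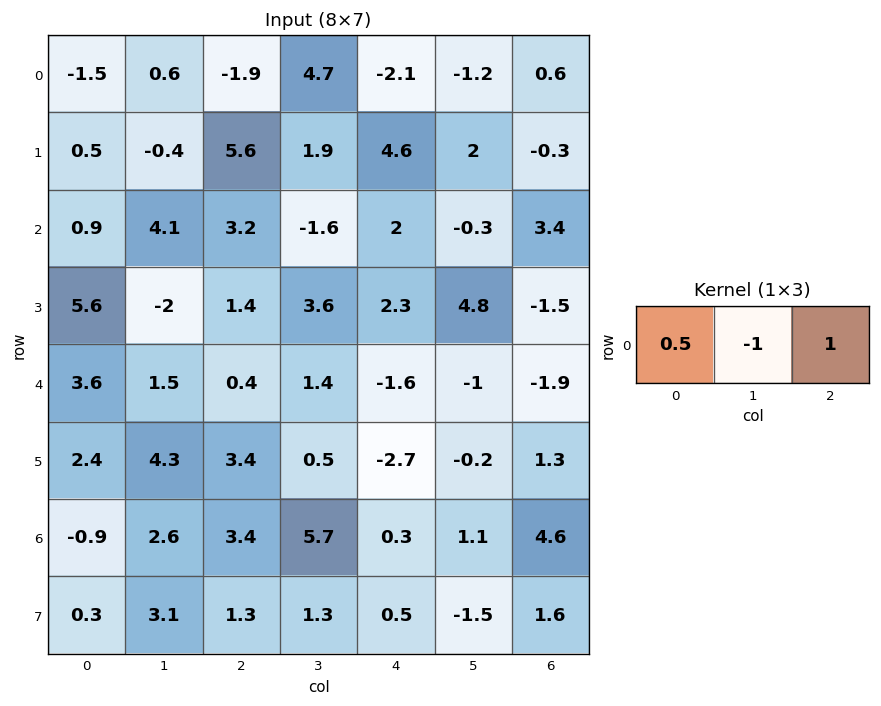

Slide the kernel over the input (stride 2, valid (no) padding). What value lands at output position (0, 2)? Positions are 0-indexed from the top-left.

0.75

The receptive field on the input at this output position is [-2.1 -1.2 0.6]. Elementwise product with the kernel and sum: -2.1·0.5 + -1.2·-1 + 0.6·1.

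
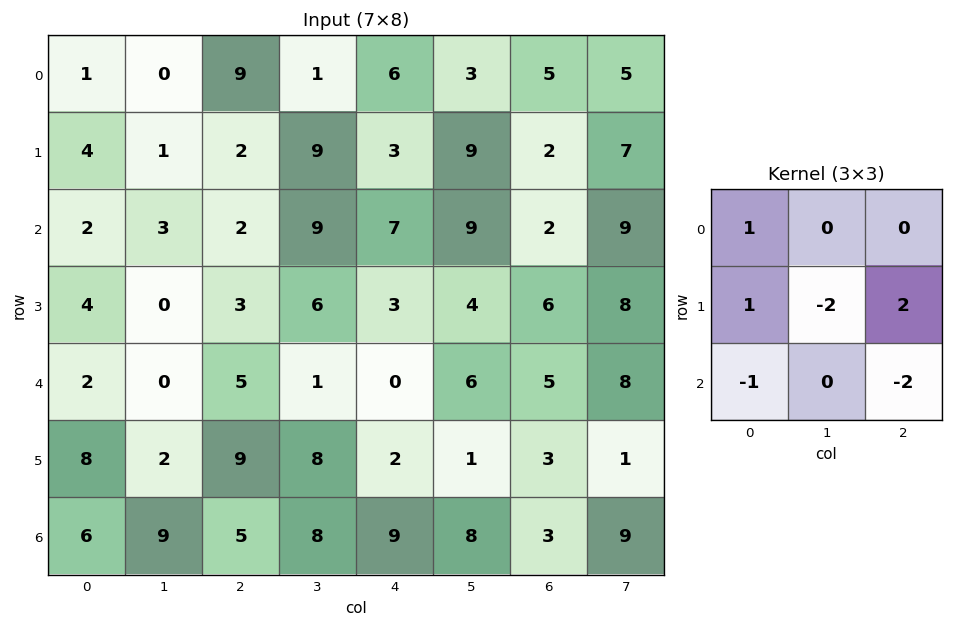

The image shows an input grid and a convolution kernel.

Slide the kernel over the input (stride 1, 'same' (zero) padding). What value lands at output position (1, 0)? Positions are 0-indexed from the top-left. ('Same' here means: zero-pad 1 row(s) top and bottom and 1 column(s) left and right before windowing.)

-12

The receptive field on the zero-padded input at this output position is [0 1 0 / 0 4 1 / 0 2 3]. Elementwise product with the kernel and sum: 0·1 + 0·1 + 4·-2 + 1·2 + 0·-1 + 3·-2.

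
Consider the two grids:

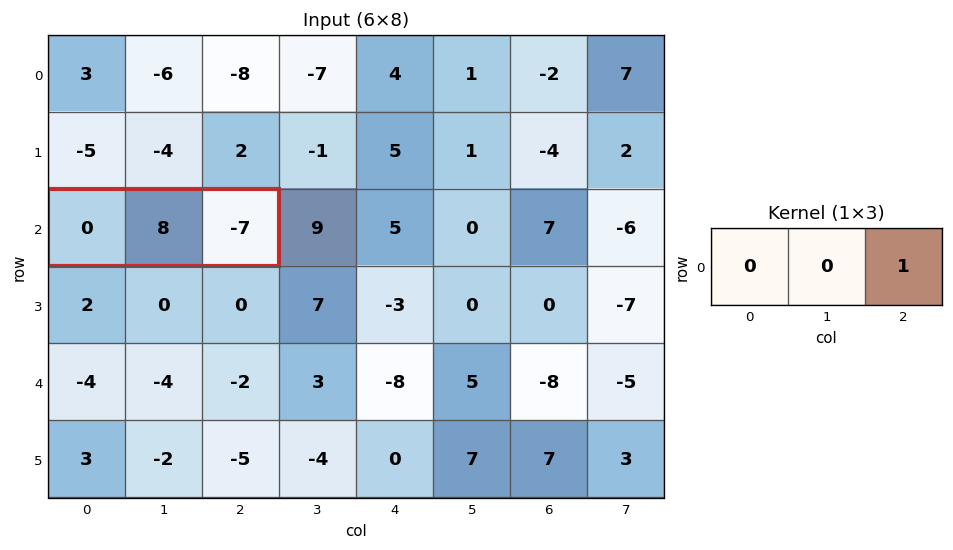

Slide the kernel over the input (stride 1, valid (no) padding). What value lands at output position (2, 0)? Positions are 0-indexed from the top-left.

-7

The receptive field on the input at this output position is [0 8 -7]. Elementwise product with the kernel and sum: -7·1.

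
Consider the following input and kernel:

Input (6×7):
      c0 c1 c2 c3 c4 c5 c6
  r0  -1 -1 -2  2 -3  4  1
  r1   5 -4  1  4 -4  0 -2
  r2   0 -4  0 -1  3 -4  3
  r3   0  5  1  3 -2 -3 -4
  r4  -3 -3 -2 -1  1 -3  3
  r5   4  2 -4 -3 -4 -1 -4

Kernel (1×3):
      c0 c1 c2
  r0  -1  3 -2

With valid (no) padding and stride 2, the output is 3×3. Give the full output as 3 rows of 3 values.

2 14 13
-12 -9 -21
-2 -3 -16

Output[0,0]: The receptive field on the input at this output position is [-1 -1 -2]. Elementwise product with the kernel and sum: -1·-1 + -1·3 + -2·-2.
Output[0,1]: The receptive field on the input at this output position is [-2 2 -3]. Elementwise product with the kernel and sum: -2·-1 + 2·3 + -3·-2.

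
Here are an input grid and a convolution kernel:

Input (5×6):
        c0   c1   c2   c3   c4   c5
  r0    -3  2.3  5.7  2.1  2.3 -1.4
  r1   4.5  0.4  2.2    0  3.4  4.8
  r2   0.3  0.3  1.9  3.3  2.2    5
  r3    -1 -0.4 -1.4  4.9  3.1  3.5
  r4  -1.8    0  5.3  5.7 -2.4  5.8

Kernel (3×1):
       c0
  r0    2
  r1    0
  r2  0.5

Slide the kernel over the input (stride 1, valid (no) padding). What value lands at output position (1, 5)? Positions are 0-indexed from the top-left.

11.35

The receptive field on the input at this output position is [4.8 / 5 / 3.5]. Elementwise product with the kernel and sum: 4.8·2 + 3.5·0.5.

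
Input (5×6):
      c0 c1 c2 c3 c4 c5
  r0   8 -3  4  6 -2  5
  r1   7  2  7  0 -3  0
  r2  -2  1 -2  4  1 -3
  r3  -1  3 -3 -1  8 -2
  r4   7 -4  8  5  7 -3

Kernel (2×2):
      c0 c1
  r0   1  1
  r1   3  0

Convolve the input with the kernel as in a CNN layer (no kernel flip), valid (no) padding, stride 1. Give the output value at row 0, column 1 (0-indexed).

7

The receptive field on the input at this output position is [-3 4 / 2 7]. Elementwise product with the kernel and sum: -3·1 + 4·1 + 2·3.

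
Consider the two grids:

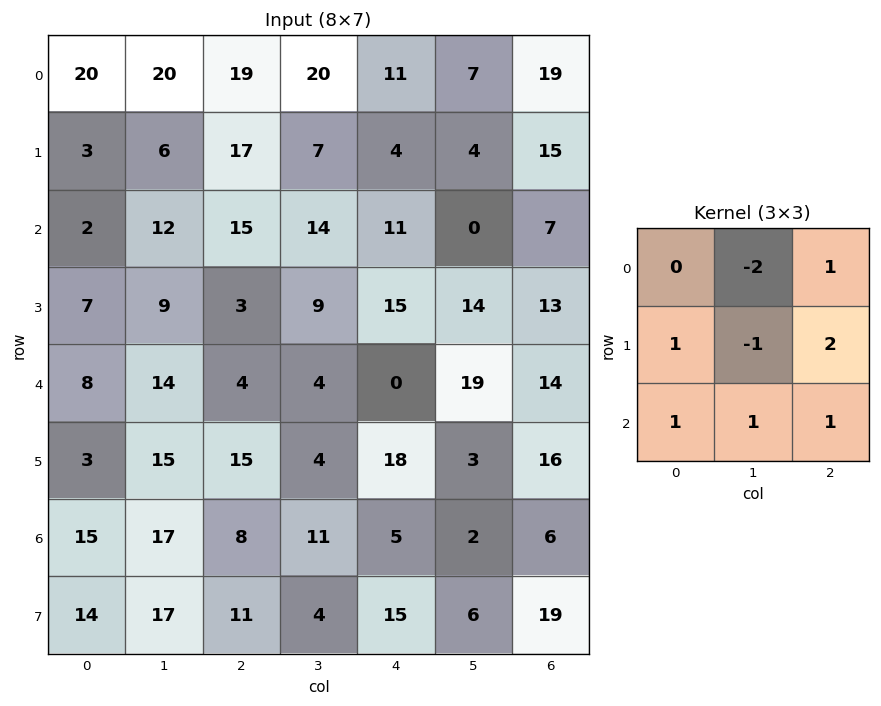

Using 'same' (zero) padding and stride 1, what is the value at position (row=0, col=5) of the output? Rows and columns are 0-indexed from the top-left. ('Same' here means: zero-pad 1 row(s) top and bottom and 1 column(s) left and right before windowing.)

The receptive field on the zero-padded input at this output position is [0 0 0 / 11 7 19 / 4 4 15]. Elementwise product with the kernel and sum: 0·-2 + 0·1 + 11·1 + 7·-1 + 19·2 + 4·1 + 4·1 + 15·1.

65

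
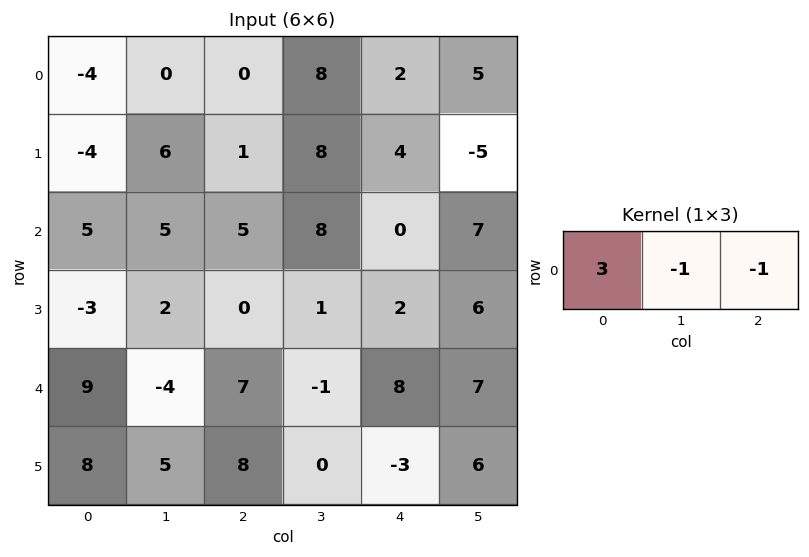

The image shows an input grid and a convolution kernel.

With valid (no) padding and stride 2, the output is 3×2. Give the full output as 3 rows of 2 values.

-12 -10
5 7
24 14

Output[0,0]: The receptive field on the input at this output position is [-4 0 0]. Elementwise product with the kernel and sum: -4·3 + 0·-1 + 0·-1.
Output[0,1]: The receptive field on the input at this output position is [0 8 2]. Elementwise product with the kernel and sum: 0·3 + 8·-1 + 2·-1.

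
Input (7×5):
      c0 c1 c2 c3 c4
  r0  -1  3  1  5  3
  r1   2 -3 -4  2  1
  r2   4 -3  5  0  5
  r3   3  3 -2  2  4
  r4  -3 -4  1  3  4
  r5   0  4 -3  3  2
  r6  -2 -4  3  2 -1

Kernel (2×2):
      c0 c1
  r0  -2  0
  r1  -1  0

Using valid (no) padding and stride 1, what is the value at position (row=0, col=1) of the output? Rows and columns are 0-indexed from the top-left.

The receptive field on the input at this output position is [3 1 / -3 -4]. Elementwise product with the kernel and sum: 3·-2 + -3·-1.

-3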